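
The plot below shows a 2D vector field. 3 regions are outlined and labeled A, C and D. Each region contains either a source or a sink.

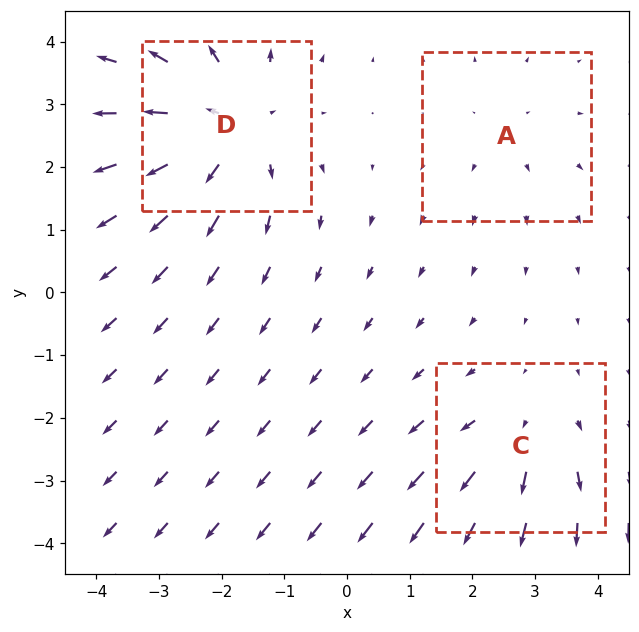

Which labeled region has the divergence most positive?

D

Divergence at each region's feature centre — A: about +2, C: about +3, D: about +4. Region D is most positive.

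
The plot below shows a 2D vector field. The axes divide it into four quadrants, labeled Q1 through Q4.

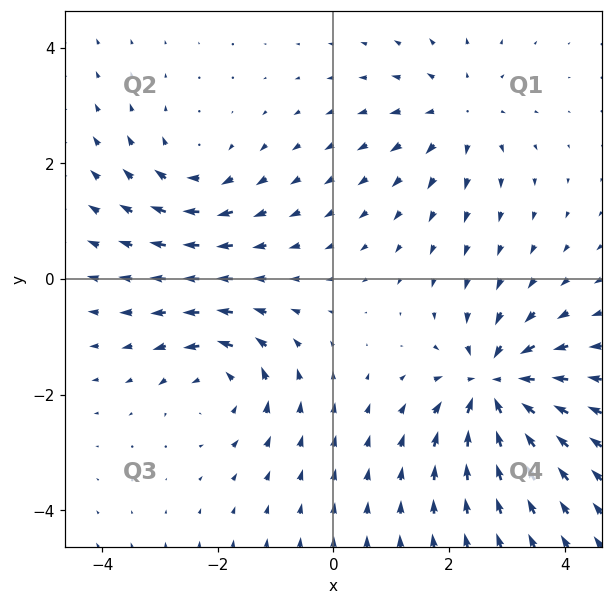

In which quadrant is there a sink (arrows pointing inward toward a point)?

Q4

The sink sits at approximately (2.8, -1.8), which lies in quadrant Q4. The divergence there is about -6, negative as expected for a sink.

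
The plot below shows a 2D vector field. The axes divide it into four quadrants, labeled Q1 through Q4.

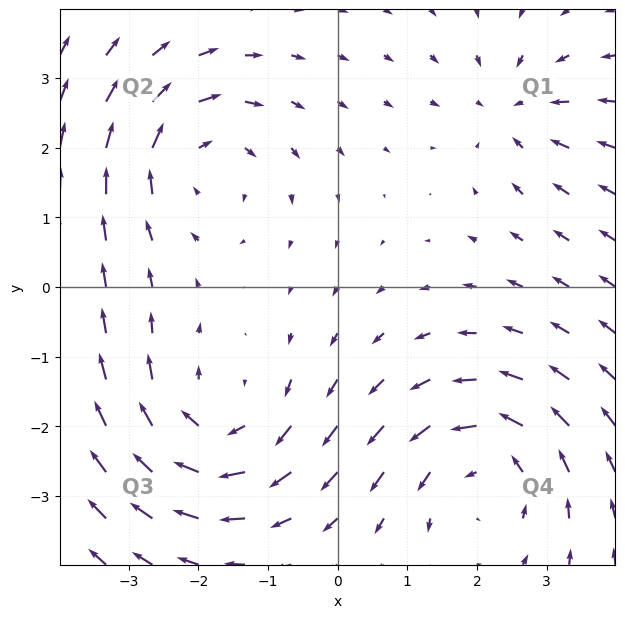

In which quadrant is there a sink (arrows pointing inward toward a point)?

The sink sits at approximately (2.5, 2.5), which lies in quadrant Q1. The divergence there is about -3, negative as expected for a sink.

Q1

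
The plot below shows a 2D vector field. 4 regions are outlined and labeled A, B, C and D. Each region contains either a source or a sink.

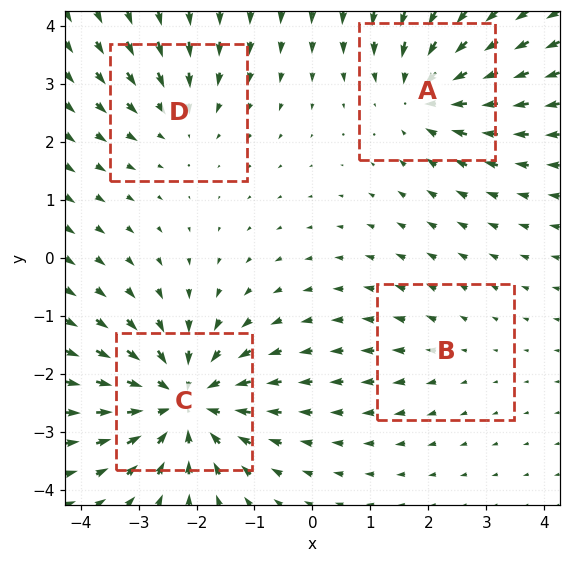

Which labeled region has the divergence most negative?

Divergence at each region's feature centre — A: about -5, B: about +2, C: about -6, D: about -3. Region C is most negative.

C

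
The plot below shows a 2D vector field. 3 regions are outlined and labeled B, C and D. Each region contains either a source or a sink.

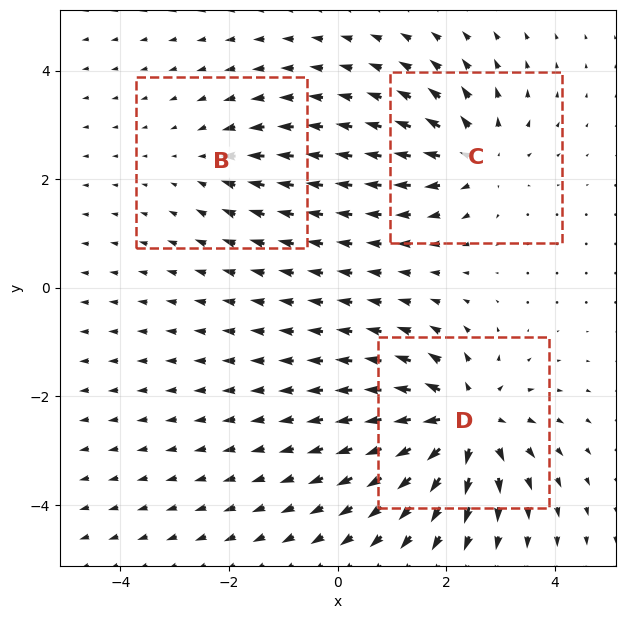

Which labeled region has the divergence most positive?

D

Divergence at each region's feature centre — B: about -2, C: about +4, D: about +6. Region D is most positive.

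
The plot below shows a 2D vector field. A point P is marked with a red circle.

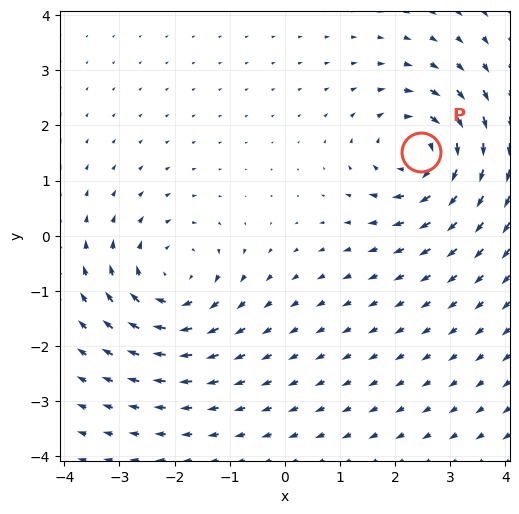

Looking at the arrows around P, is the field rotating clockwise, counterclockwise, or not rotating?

Near P at (2.5, 1.5) the arrows circulate clockwise. The curl (z-component) there is about -5; negative curl means clockwise rotation.

clockwise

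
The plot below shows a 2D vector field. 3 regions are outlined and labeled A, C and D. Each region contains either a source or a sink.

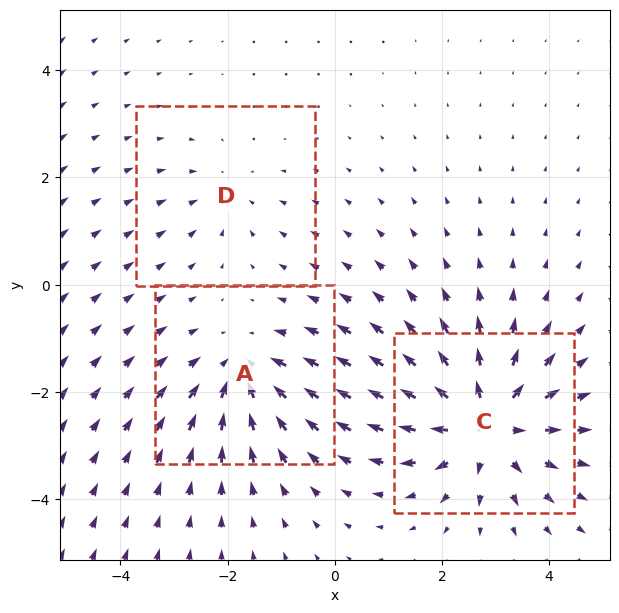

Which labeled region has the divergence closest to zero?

D

Divergence at each region's feature centre — A: about -3, C: about +5, D: about -2. Region D is closest to zero.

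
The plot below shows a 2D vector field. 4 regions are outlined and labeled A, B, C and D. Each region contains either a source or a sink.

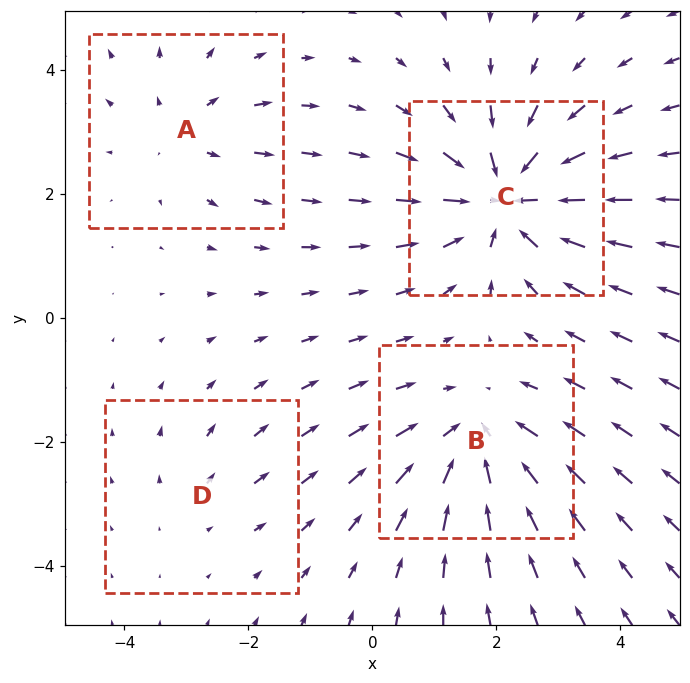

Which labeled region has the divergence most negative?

Divergence at each region's feature centre — A: about +3, B: about -5, C: about -7, D: about +2. Region C is most negative.

C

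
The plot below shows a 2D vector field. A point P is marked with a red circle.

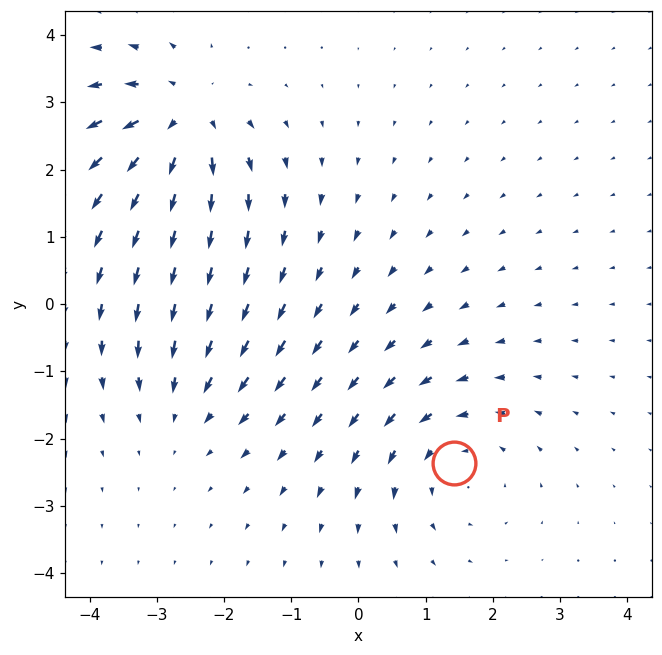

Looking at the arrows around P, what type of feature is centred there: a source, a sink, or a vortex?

At P (1.4, -2.4) the arrows circulate counterclockwise. Divergence ≈0, curl about +4 — near-zero divergence with nonzero curl is a vortex.

vortex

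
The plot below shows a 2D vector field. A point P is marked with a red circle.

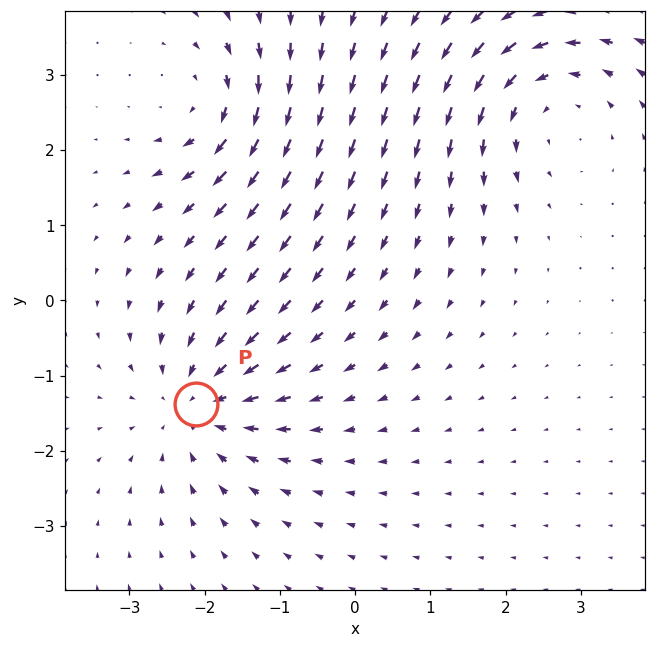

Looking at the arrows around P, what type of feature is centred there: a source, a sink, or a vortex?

At P (-2.1, -1.4) the arrows converge inward. Divergence about -4, curl ≈0 — negative divergence with near-zero curl is a sink.

sink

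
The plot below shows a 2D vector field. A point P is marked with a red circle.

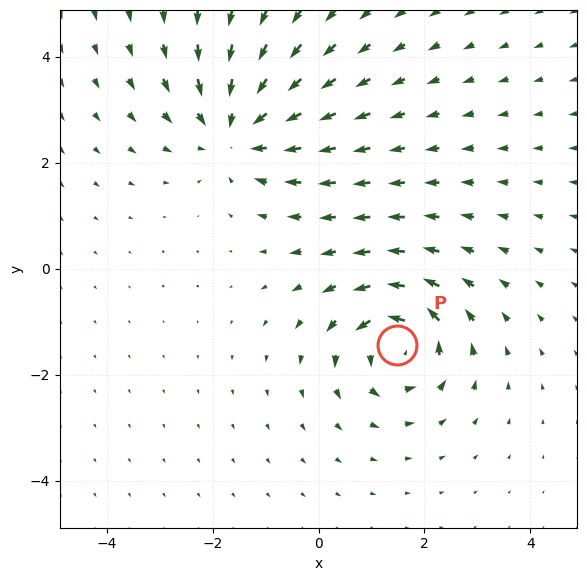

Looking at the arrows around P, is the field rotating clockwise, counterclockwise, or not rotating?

counterclockwise

Near P at (1.5, -1.4) the arrows circulate counterclockwise. The curl (z-component) there is about +5; positive curl means counterclockwise rotation.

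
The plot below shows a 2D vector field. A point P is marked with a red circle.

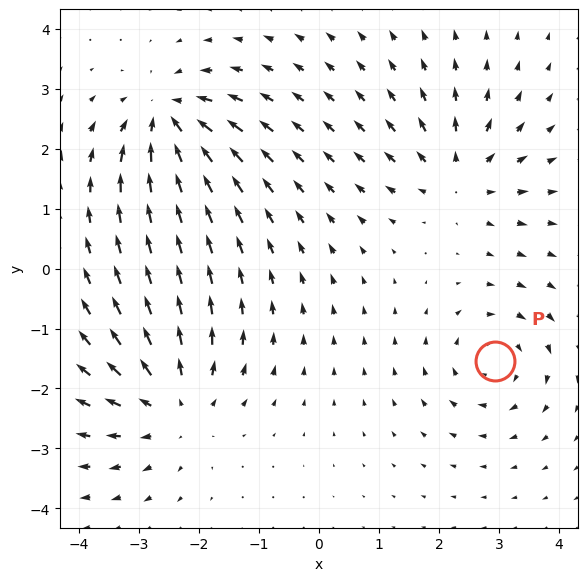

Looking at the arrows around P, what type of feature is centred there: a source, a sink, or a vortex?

At P (2.9, -1.5) the arrows circulate clockwise. Divergence ≈0, curl about -4 — near-zero divergence with nonzero curl is a vortex.

vortex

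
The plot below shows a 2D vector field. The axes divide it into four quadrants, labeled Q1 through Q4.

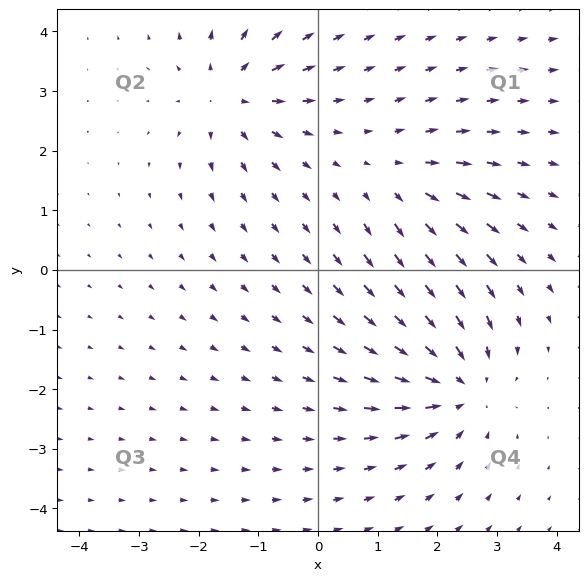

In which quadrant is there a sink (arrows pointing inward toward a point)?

Q4

The sink sits at approximately (2.4, -1.9), which lies in quadrant Q4. The divergence there is about -5, negative as expected for a sink.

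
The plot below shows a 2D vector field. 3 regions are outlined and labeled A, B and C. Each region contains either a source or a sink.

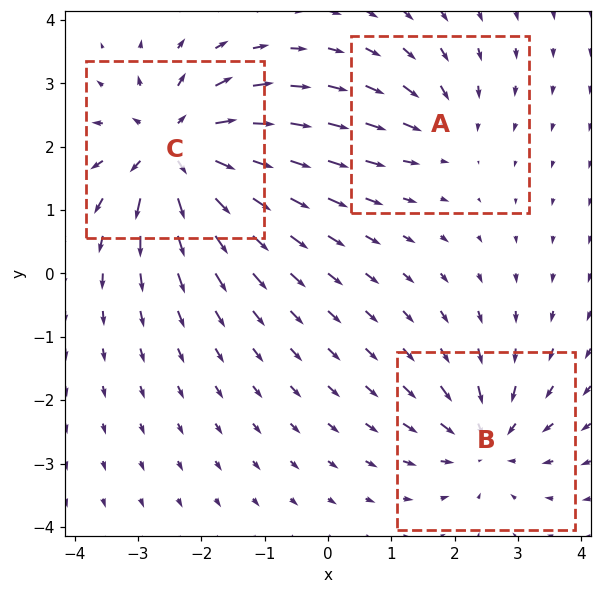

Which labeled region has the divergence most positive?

C

Divergence at each region's feature centre — A: about -2, B: about -4, C: about +6. Region C is most positive.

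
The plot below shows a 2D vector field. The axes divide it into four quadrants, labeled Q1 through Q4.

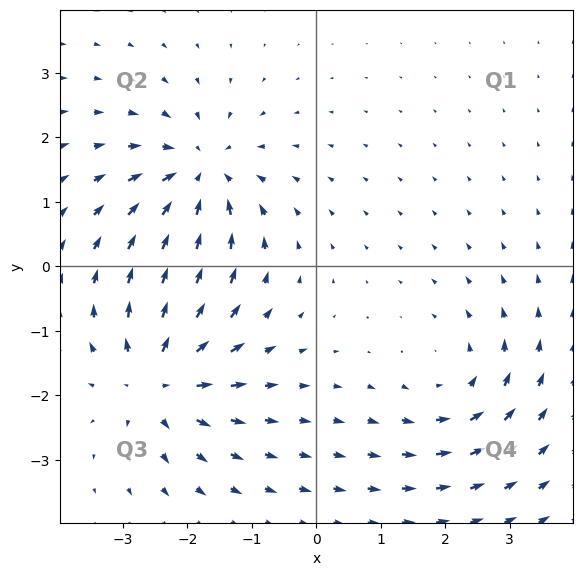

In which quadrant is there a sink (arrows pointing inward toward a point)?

The sink sits at approximately (-1.8, 1.4), which lies in quadrant Q2. The divergence there is about -6, negative as expected for a sink.

Q2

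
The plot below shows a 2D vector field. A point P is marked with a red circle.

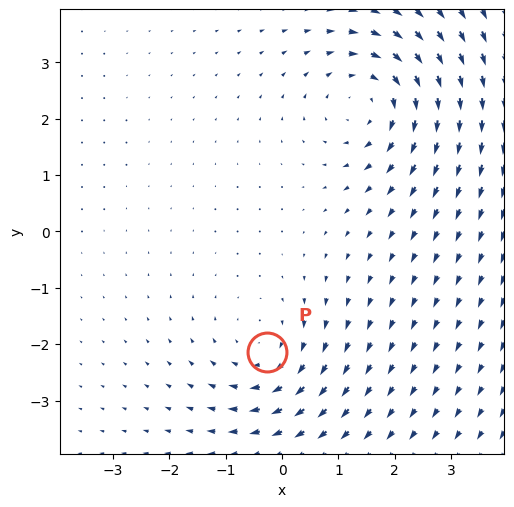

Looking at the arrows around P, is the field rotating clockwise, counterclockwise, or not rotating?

clockwise

Near P at (-0.3, -2.1) the arrows circulate clockwise. The curl (z-component) there is about -3; negative curl means clockwise rotation.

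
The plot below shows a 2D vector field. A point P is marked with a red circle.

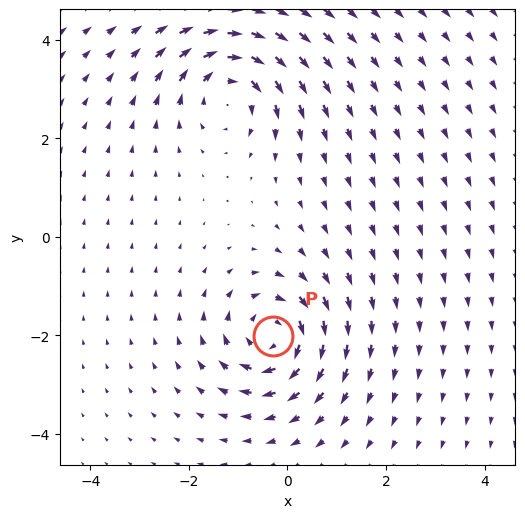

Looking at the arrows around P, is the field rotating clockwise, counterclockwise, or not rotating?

Near P at (-0.3, -2.0) the arrows circulate clockwise. The curl (z-component) there is about -4; negative curl means clockwise rotation.

clockwise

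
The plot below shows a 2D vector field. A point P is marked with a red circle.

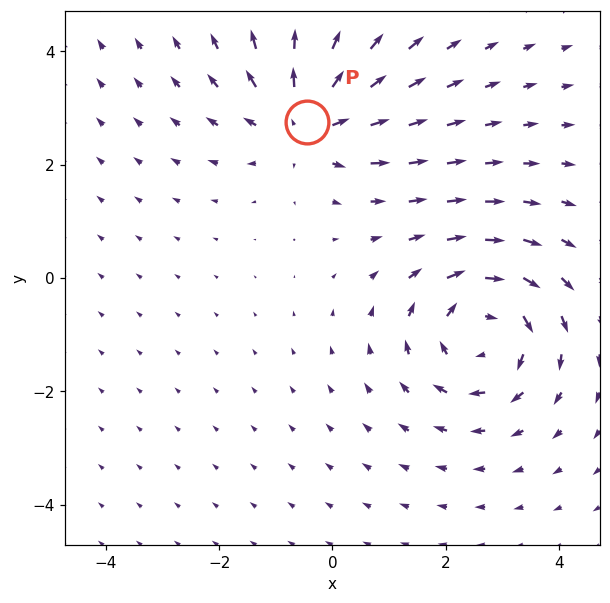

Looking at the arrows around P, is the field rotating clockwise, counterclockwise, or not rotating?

Near P at (-0.5, 2.8) the arrows show no circulation. The curl there is ≈0.

not rotating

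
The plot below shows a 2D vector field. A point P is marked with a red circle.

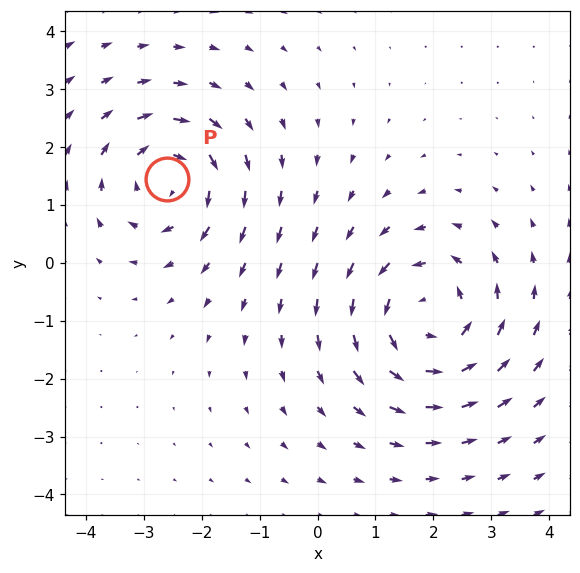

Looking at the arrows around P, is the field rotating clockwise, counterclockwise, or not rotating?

clockwise

Near P at (-2.6, 1.4) the arrows circulate clockwise. The curl (z-component) there is about -3; negative curl means clockwise rotation.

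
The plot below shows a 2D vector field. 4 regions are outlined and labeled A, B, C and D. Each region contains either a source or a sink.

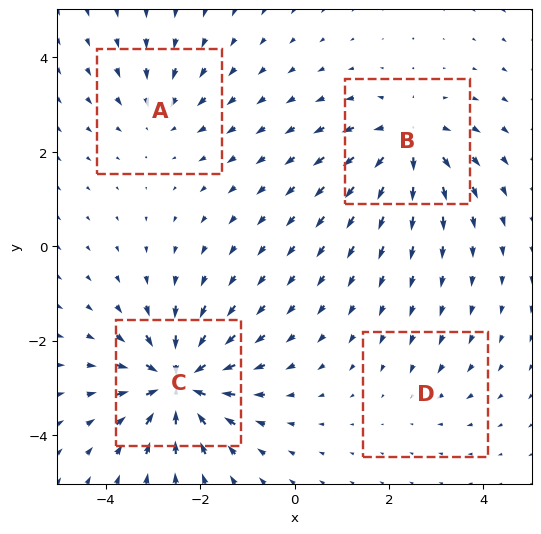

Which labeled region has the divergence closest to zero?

D

Divergence at each region's feature centre — A: about -4, B: about +6, C: about -8, D: about -2. Region D is closest to zero.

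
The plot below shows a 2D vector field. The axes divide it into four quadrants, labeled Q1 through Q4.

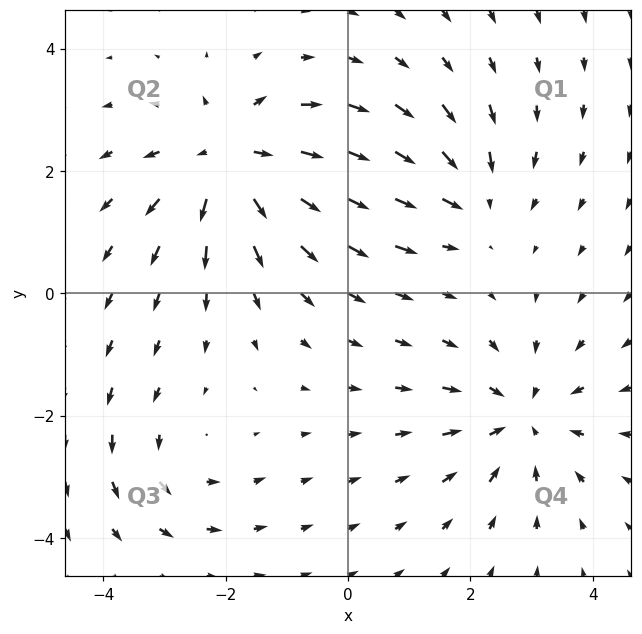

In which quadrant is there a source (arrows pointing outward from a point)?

The source sits at approximately (-1.9, 2.2), which lies in quadrant Q2. The divergence there is about +5, positive as expected for a source.

Q2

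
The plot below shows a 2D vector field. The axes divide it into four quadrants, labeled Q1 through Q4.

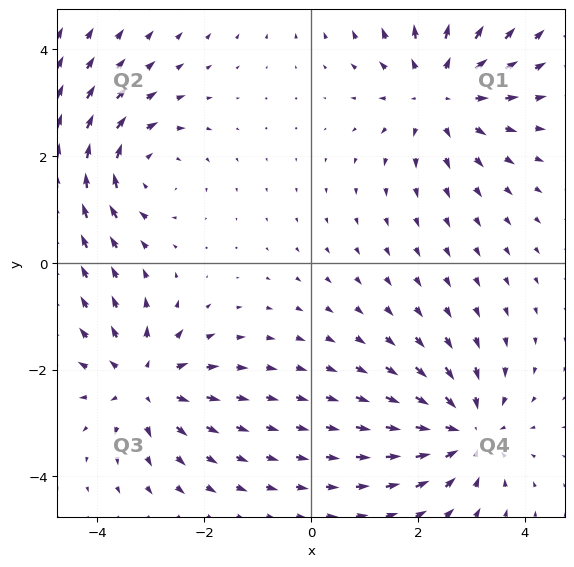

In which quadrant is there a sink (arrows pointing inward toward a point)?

Q4

The sink sits at approximately (2.9, -3.2), which lies in quadrant Q4. The divergence there is about -4, negative as expected for a sink.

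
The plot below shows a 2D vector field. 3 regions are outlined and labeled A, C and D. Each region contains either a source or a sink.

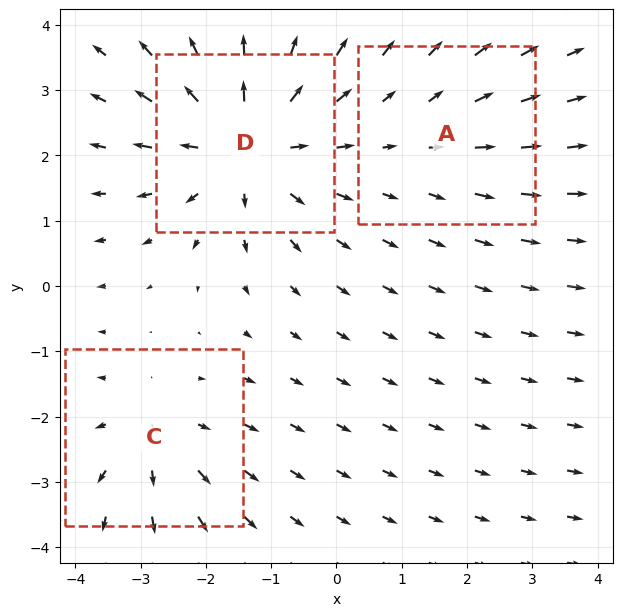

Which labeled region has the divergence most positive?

Divergence at each region's feature centre — A: about +2, C: about +3, D: about +5. Region D is most positive.

D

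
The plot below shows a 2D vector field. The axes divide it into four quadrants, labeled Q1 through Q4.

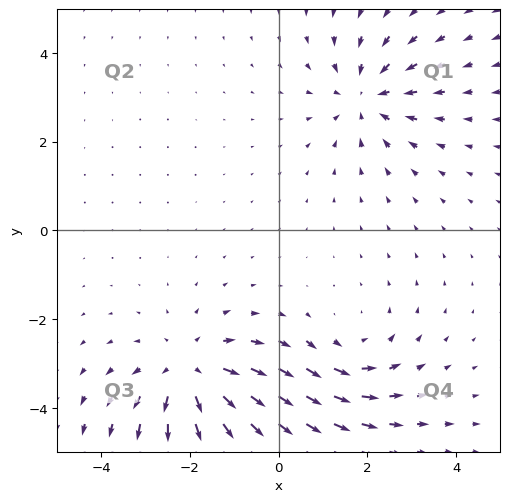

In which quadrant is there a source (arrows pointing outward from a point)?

Q3

The source sits at approximately (-1.9, -3.3), which lies in quadrant Q3. The divergence there is about +4, positive as expected for a source.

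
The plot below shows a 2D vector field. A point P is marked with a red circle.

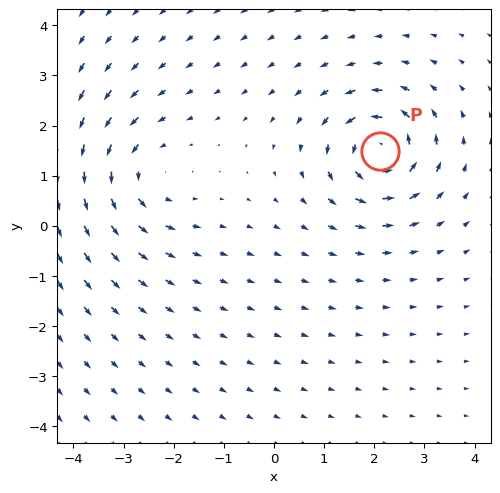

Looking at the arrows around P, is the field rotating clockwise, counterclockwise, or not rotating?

Near P at (2.1, 1.5) the arrows circulate counterclockwise. The curl (z-component) there is about +6; positive curl means counterclockwise rotation.

counterclockwise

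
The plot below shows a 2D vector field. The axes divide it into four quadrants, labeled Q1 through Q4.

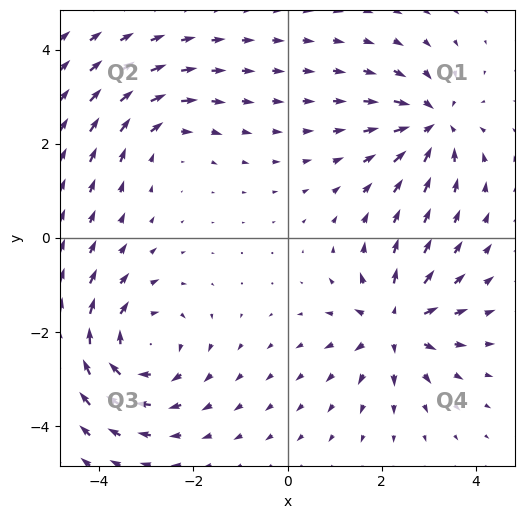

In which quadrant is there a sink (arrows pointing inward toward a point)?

The sink sits at approximately (3.1, 2.4), which lies in quadrant Q1. The divergence there is about -5, negative as expected for a sink.

Q1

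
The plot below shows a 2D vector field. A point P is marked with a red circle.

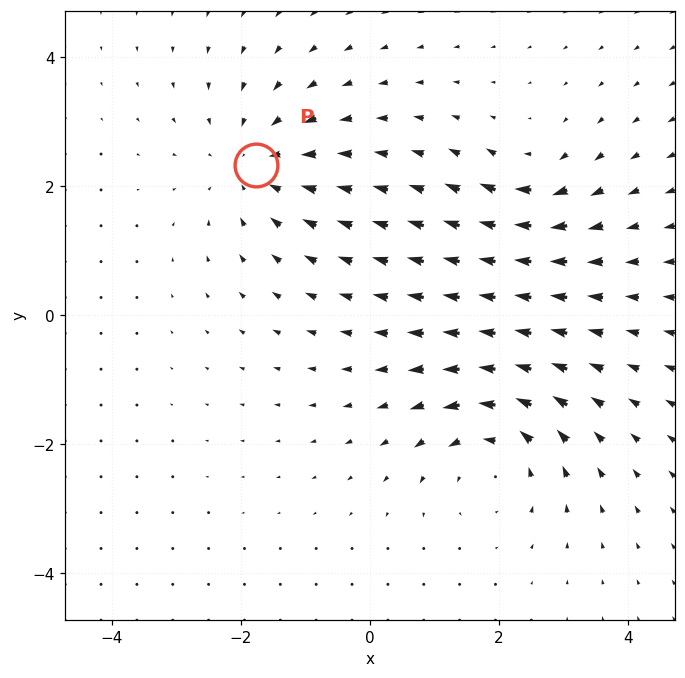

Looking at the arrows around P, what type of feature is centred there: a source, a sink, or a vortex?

sink

At P (-1.8, 2.3) the arrows converge inward. Divergence about -4, curl ≈0 — negative divergence with near-zero curl is a sink.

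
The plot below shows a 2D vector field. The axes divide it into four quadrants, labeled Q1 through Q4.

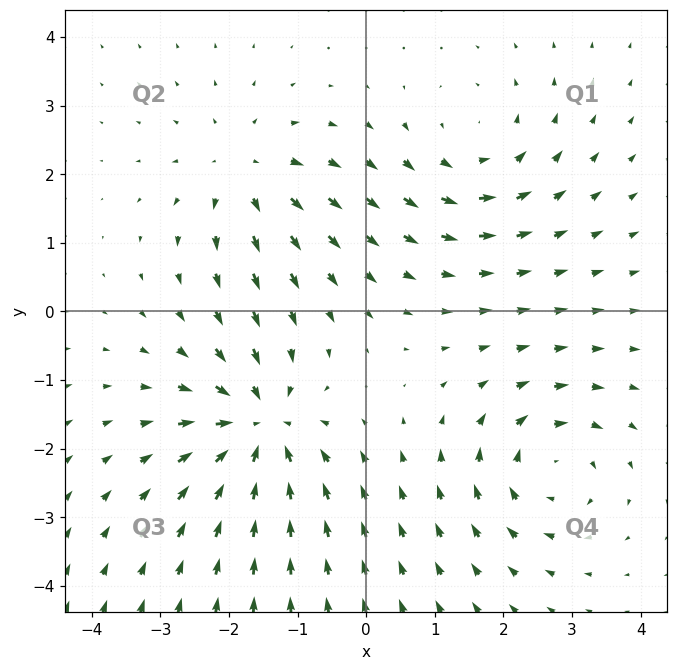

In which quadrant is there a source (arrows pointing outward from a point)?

The source sits at approximately (-1.8, 2.0), which lies in quadrant Q2. The divergence there is about +4, positive as expected for a source.

Q2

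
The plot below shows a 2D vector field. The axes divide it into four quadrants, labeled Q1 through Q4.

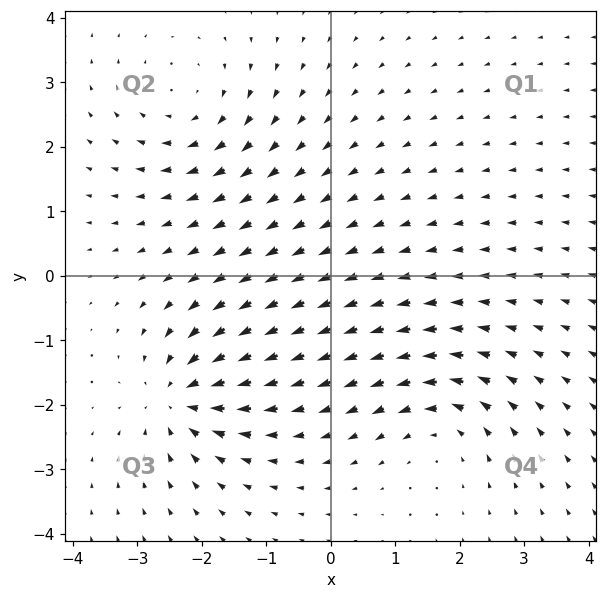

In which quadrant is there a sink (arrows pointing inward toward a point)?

Q3

The sink sits at approximately (-2.3, -1.9), which lies in quadrant Q3. The divergence there is about -5, negative as expected for a sink.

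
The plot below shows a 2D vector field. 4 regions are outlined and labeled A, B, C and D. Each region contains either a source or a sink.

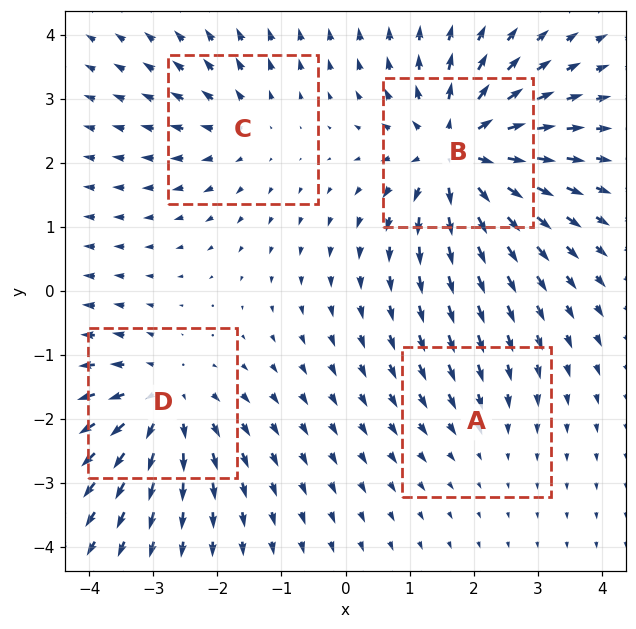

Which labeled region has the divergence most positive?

B

Divergence at each region's feature centre — A: about -2, B: about +7, C: about +3, D: about +5. Region B is most positive.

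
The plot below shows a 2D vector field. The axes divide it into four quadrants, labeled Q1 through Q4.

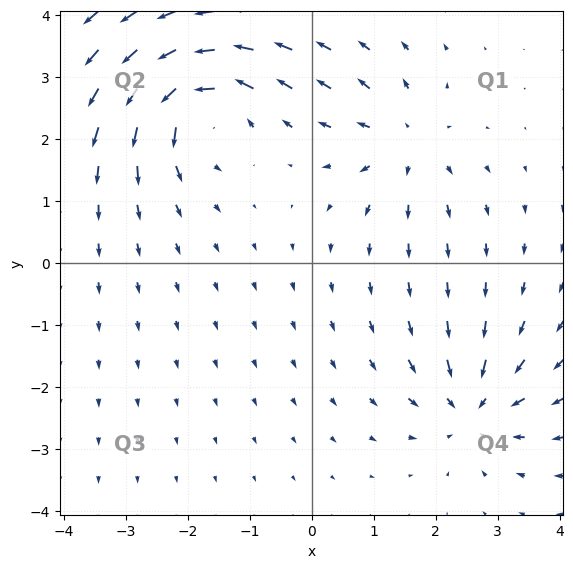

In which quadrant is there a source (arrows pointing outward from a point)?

The source sits at approximately (1.5, 1.9), which lies in quadrant Q1. The divergence there is about +4, positive as expected for a source.

Q1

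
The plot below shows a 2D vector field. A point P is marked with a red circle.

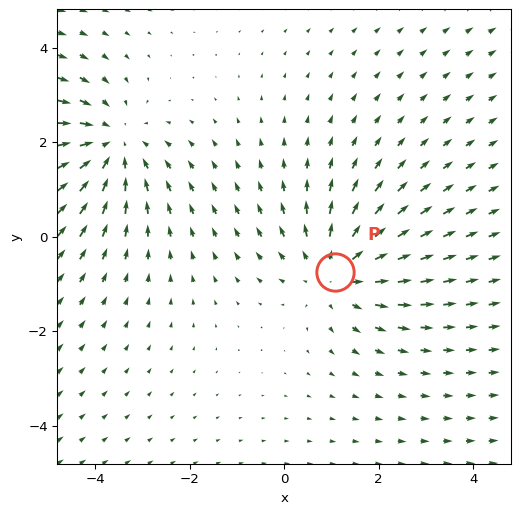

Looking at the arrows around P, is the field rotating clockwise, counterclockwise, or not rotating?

Near P at (1.1, -0.7) the arrows show no circulation. The curl there is ≈0.

not rotating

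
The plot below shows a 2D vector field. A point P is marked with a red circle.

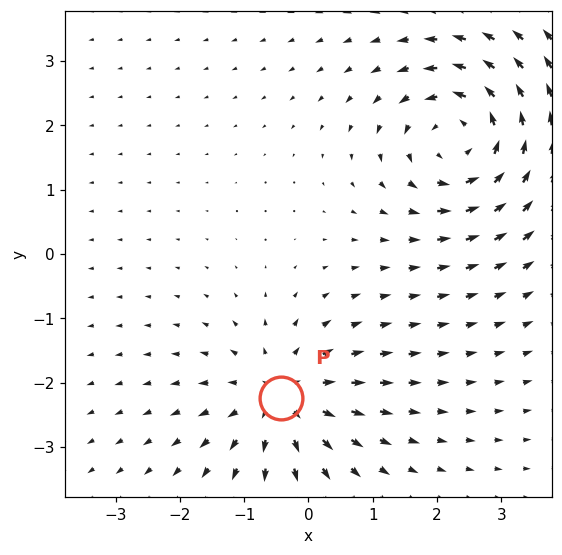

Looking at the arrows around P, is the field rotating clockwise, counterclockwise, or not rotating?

Near P at (-0.4, -2.2) the arrows show no circulation. The curl there is ≈0.

not rotating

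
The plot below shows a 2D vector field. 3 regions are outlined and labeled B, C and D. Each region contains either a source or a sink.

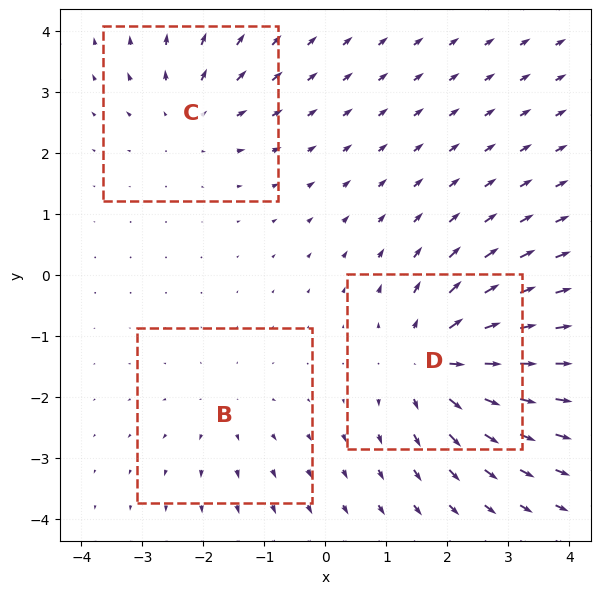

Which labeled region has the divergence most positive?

Divergence at each region's feature centre — B: about +2, C: about +3, D: about +5. Region D is most positive.

D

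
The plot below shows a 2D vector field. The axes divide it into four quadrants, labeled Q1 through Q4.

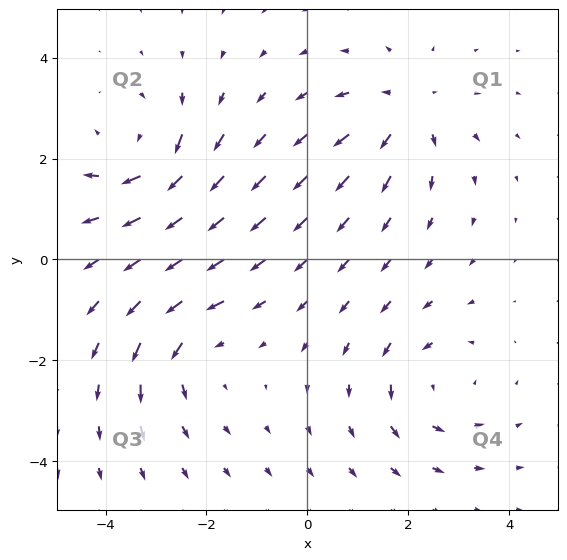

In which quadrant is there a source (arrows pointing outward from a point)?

The source sits at approximately (2.0, 3.0), which lies in quadrant Q1. The divergence there is about +3, positive as expected for a source.

Q1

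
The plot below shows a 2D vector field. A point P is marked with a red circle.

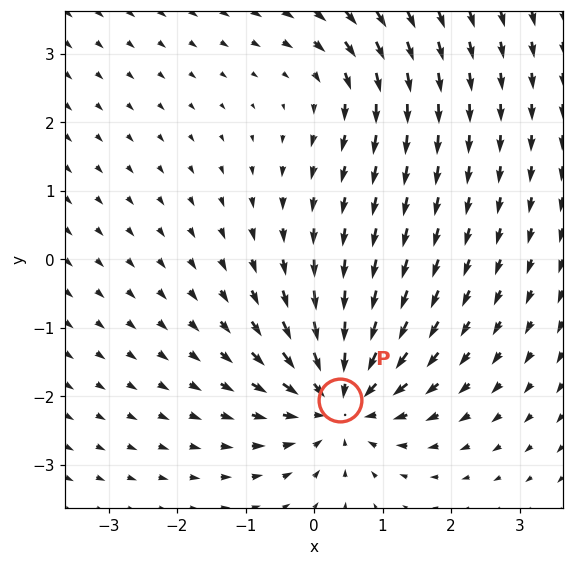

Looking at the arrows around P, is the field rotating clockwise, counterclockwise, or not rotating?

not rotating

Near P at (0.4, -2.1) the arrows show no circulation. The curl there is ≈0.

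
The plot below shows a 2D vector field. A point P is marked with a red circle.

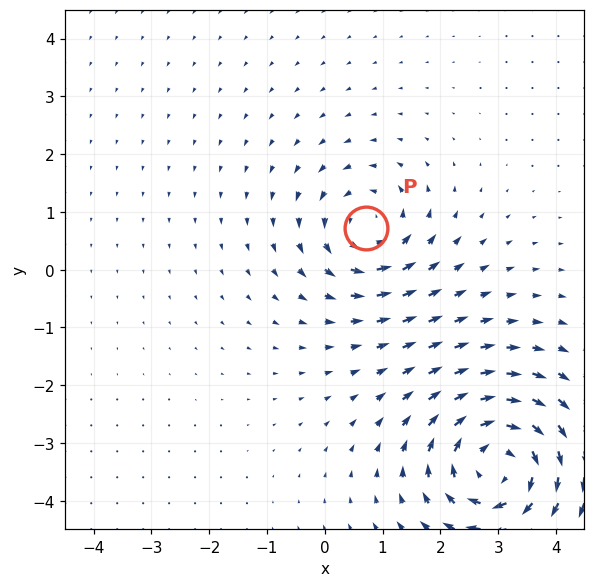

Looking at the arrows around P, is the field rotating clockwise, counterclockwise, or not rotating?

Near P at (0.7, 0.7) the arrows circulate counterclockwise. The curl (z-component) there is about +3; positive curl means counterclockwise rotation.

counterclockwise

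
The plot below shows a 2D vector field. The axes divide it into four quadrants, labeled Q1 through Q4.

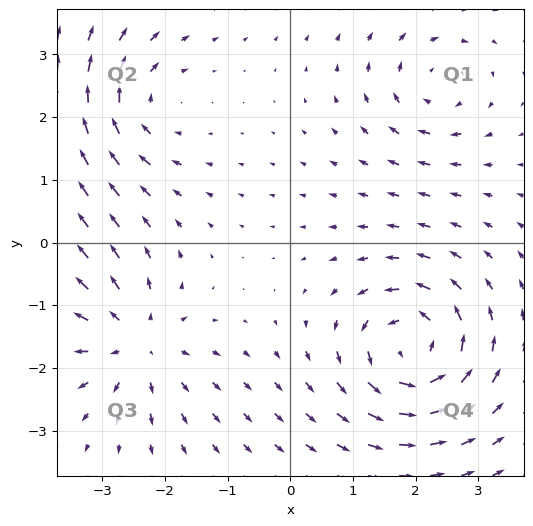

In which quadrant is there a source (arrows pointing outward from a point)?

Q3

The source sits at approximately (-2.5, -1.6), which lies in quadrant Q3. The divergence there is about +4, positive as expected for a source.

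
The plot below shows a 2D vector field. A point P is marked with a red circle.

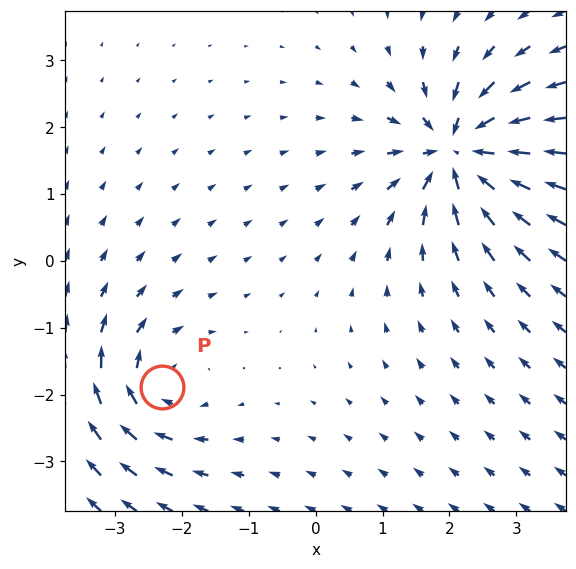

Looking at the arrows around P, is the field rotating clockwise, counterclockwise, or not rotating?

clockwise

Near P at (-2.3, -1.9) the arrows circulate clockwise. The curl (z-component) there is about -4; negative curl means clockwise rotation.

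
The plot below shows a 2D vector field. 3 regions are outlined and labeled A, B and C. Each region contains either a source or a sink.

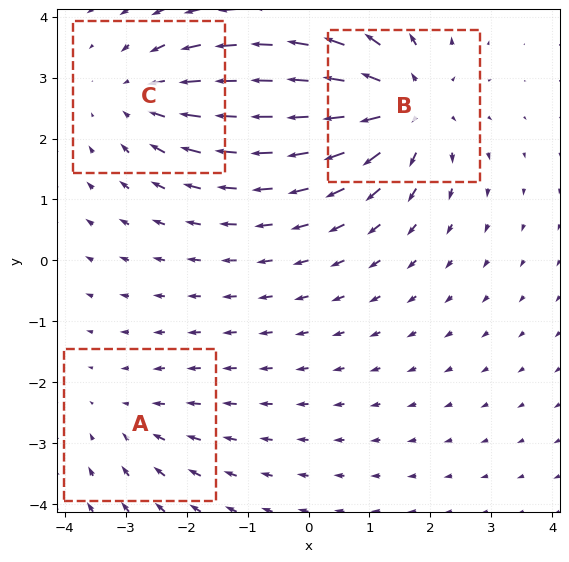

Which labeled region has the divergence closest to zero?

Divergence at each region's feature centre — A: about -2, B: about +5, C: about -3. Region A is closest to zero.

A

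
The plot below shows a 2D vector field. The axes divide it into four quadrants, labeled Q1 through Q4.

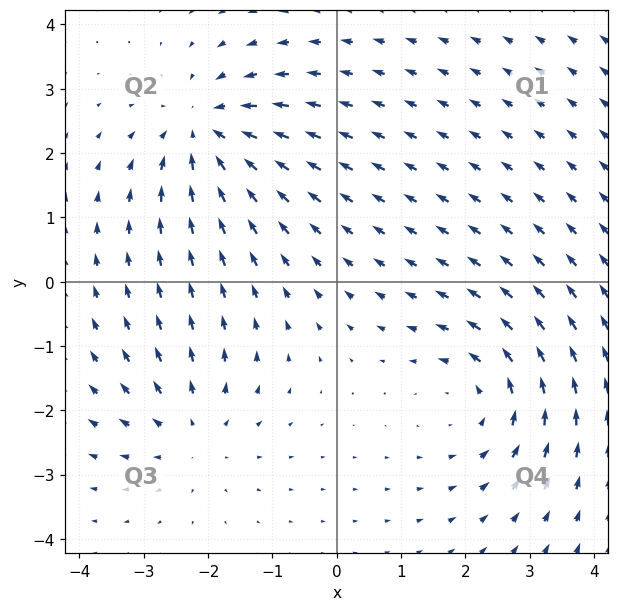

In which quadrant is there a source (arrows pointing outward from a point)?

The source sits at approximately (-2.2, -2.3), which lies in quadrant Q3. The divergence there is about +3, positive as expected for a source.

Q3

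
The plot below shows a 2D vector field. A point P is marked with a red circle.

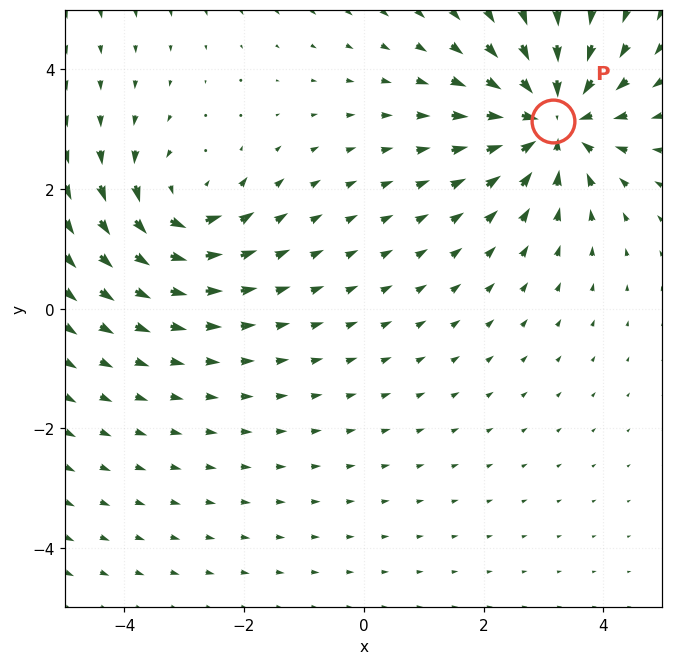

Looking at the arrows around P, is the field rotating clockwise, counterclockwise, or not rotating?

not rotating

Near P at (3.2, 3.1) the arrows show no circulation. The curl there is ≈0.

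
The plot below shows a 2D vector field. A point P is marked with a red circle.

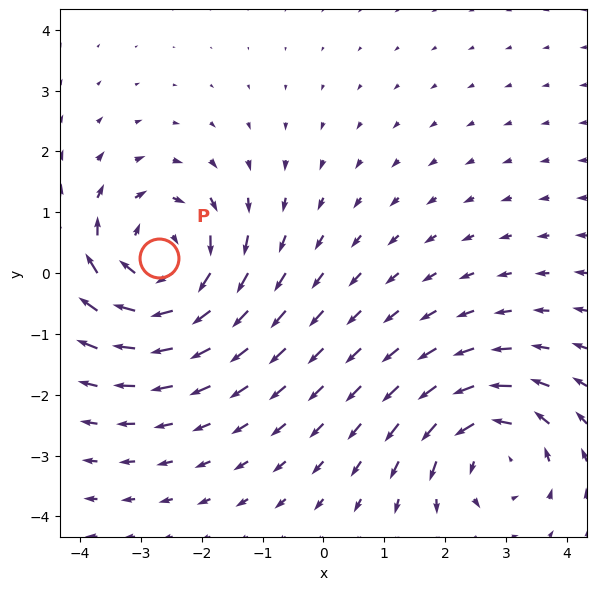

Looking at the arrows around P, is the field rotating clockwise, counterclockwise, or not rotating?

clockwise

Near P at (-2.7, 0.2) the arrows circulate clockwise. The curl (z-component) there is about -5; negative curl means clockwise rotation.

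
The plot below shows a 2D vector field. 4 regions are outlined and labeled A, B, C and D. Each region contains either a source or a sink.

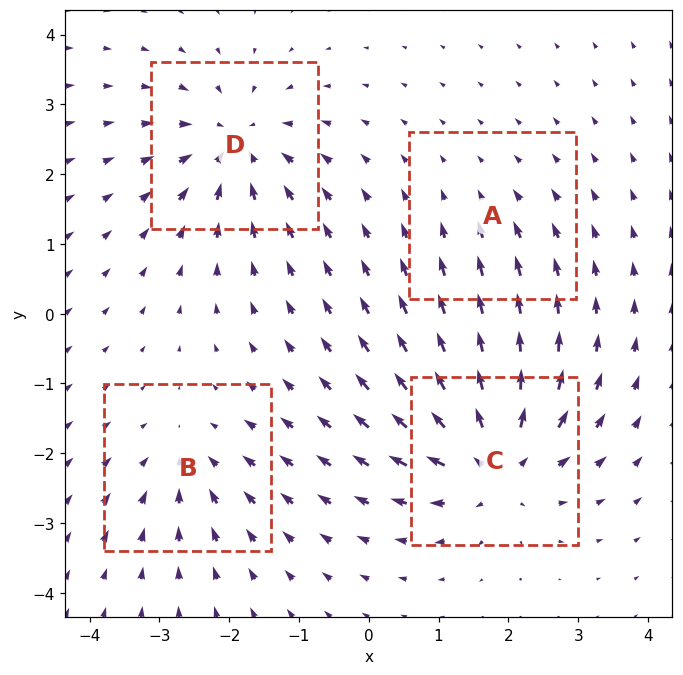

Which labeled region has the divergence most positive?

Divergence at each region's feature centre — A: about -2, B: about -4, C: about +7, D: about -6. Region C is most positive.

C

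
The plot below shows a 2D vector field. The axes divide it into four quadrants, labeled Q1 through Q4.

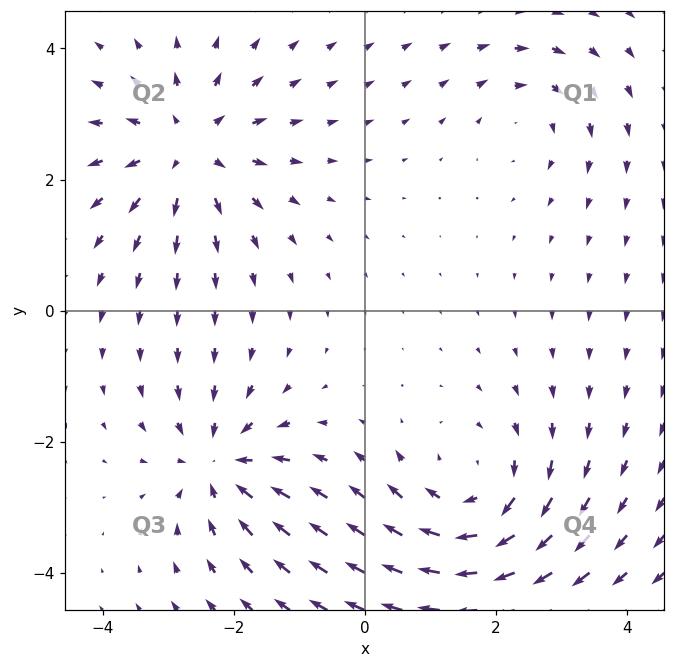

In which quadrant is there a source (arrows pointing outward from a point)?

Q2

The source sits at approximately (-2.7, 2.5), which lies in quadrant Q2. The divergence there is about +4, positive as expected for a source.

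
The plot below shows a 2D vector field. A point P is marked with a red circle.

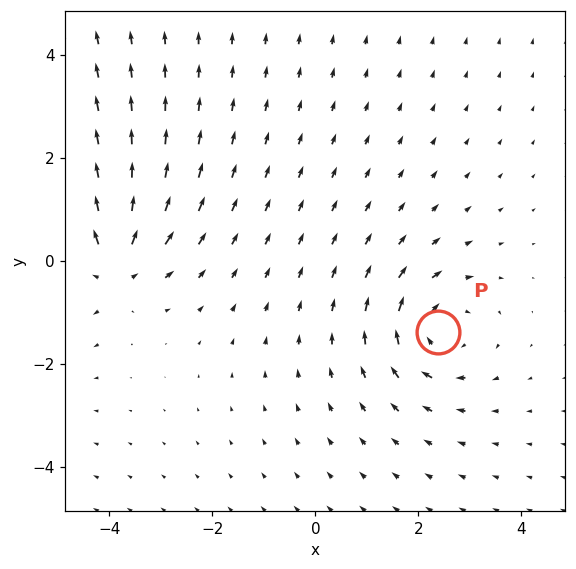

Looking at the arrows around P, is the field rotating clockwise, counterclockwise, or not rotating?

clockwise

Near P at (2.4, -1.4) the arrows circulate clockwise. The curl (z-component) there is about -3; negative curl means clockwise rotation.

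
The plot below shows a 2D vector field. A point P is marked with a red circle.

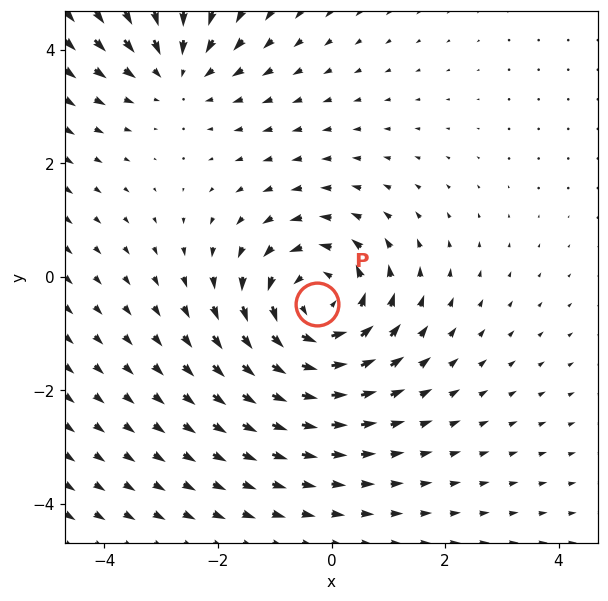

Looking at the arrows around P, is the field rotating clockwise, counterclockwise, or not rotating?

counterclockwise

Near P at (-0.3, -0.5) the arrows circulate counterclockwise. The curl (z-component) there is about +5; positive curl means counterclockwise rotation.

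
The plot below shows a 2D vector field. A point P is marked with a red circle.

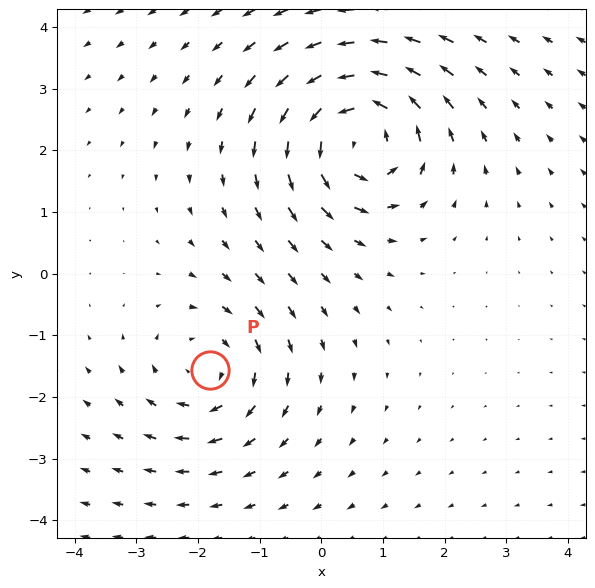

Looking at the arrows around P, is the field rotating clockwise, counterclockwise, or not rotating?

clockwise

Near P at (-1.8, -1.6) the arrows circulate clockwise. The curl (z-component) there is about -3; negative curl means clockwise rotation.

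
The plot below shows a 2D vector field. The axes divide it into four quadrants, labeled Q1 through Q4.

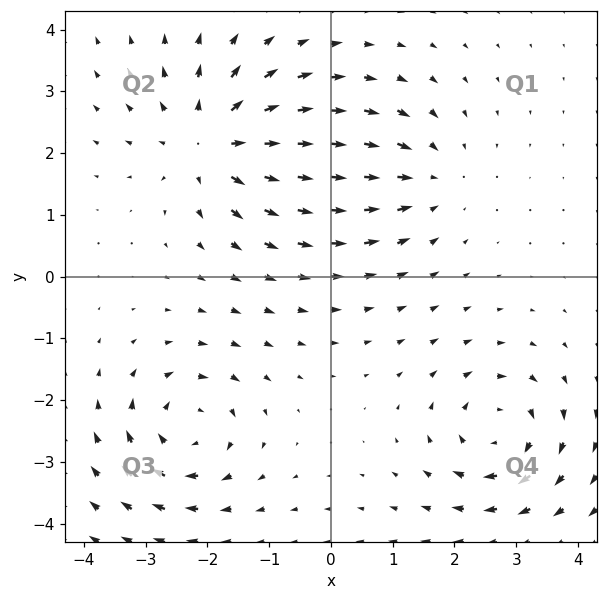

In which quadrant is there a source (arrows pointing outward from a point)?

The source sits at approximately (-1.9, 2.2), which lies in quadrant Q2. The divergence there is about +4, positive as expected for a source.

Q2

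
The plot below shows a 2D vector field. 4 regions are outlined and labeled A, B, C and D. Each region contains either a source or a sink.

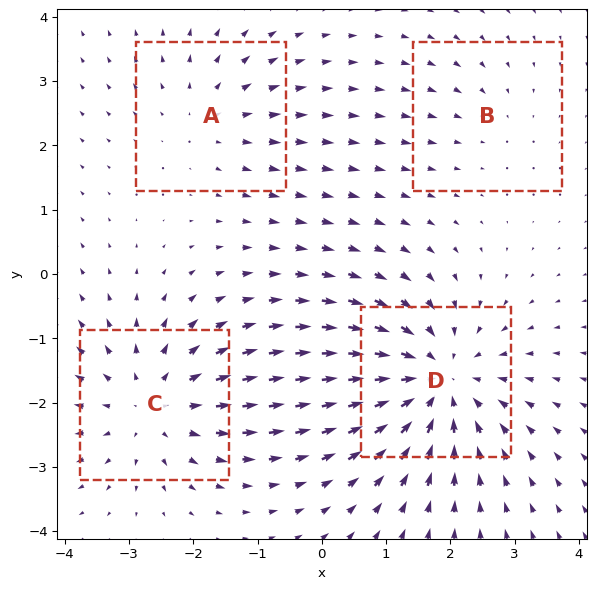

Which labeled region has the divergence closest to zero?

B

Divergence at each region's feature centre — A: about +3, B: about -2, C: about +5, D: about -6. Region B is closest to zero.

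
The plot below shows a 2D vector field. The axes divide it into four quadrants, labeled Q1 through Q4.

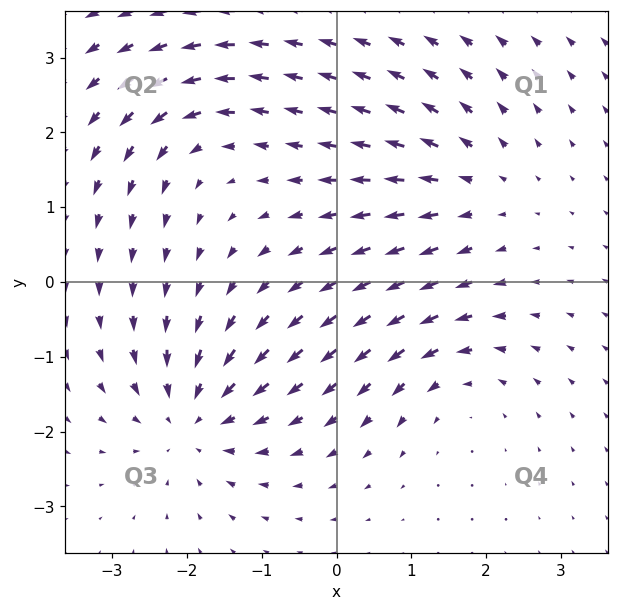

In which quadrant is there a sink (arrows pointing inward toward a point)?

The sink sits at approximately (-1.9, -1.8), which lies in quadrant Q3. The divergence there is about -5, negative as expected for a sink.

Q3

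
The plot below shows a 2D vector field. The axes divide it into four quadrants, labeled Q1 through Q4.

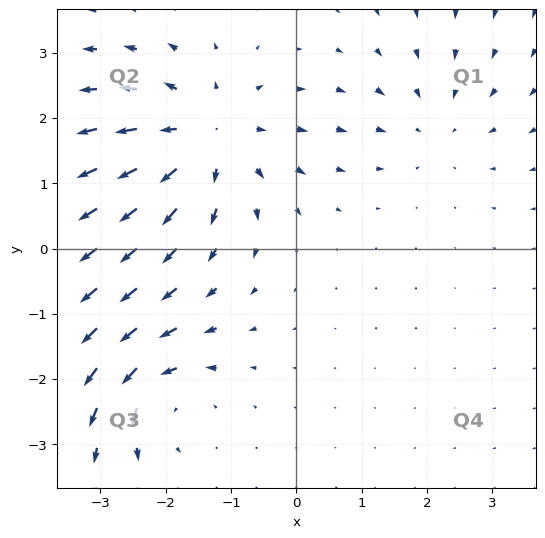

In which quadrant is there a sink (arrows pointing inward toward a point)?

The sink sits at approximately (2.1, 1.9), which lies in quadrant Q1. The divergence there is about -2, negative as expected for a sink.

Q1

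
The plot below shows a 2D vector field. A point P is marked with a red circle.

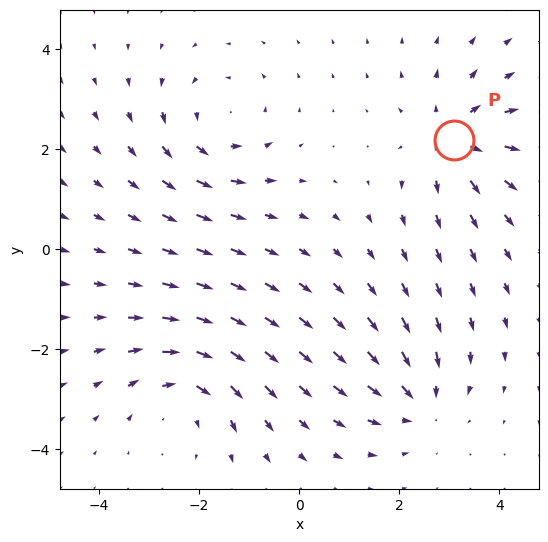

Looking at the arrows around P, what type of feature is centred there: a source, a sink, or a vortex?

At P (3.1, 2.2) the arrows spread outward. Divergence about +5, curl ≈0 — positive divergence with near-zero curl is a source.

source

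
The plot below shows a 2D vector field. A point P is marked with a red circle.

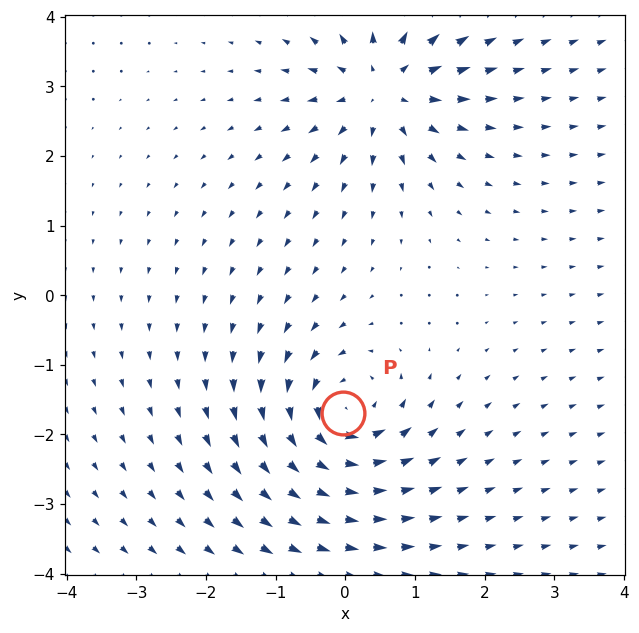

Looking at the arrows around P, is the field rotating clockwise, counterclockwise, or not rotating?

Near P at (-0.0, -1.7) the arrows circulate counterclockwise. The curl (z-component) there is about +7; positive curl means counterclockwise rotation.

counterclockwise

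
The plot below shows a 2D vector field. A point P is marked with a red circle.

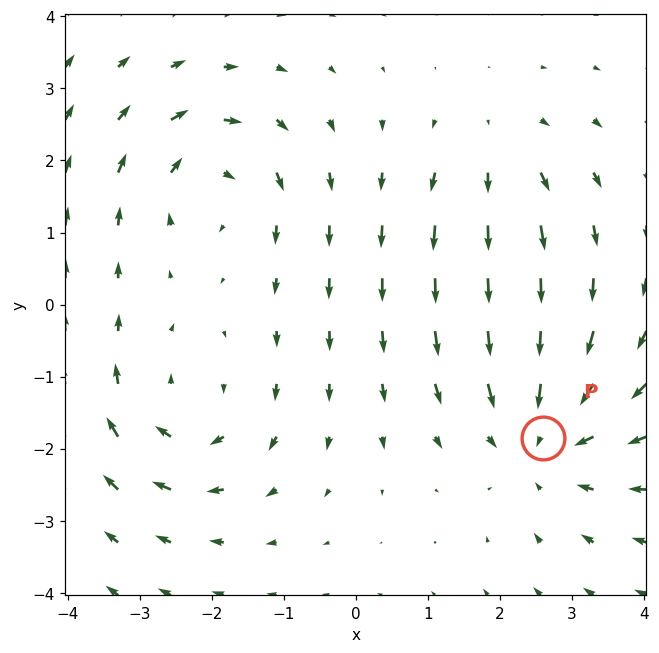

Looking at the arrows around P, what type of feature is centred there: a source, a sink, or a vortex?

sink

At P (2.6, -1.9) the arrows converge inward. Divergence about -4, curl ≈0 — negative divergence with near-zero curl is a sink.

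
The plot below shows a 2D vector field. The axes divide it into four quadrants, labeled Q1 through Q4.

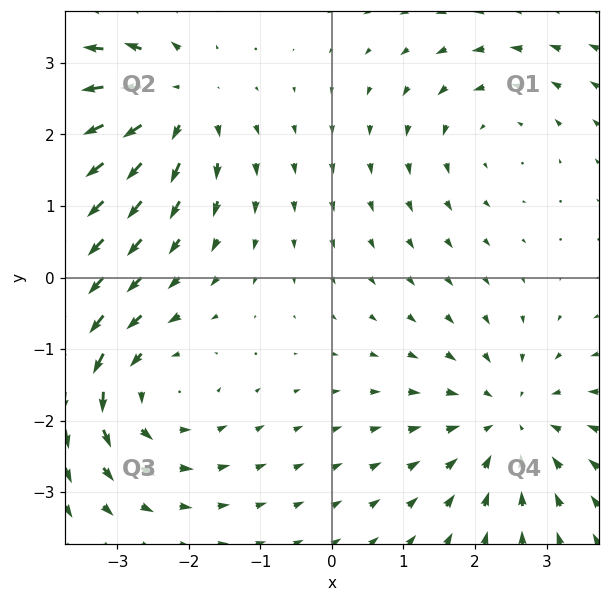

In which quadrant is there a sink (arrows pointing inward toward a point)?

Q4

The sink sits at approximately (2.5, -2.0), which lies in quadrant Q4. The divergence there is about -4, negative as expected for a sink.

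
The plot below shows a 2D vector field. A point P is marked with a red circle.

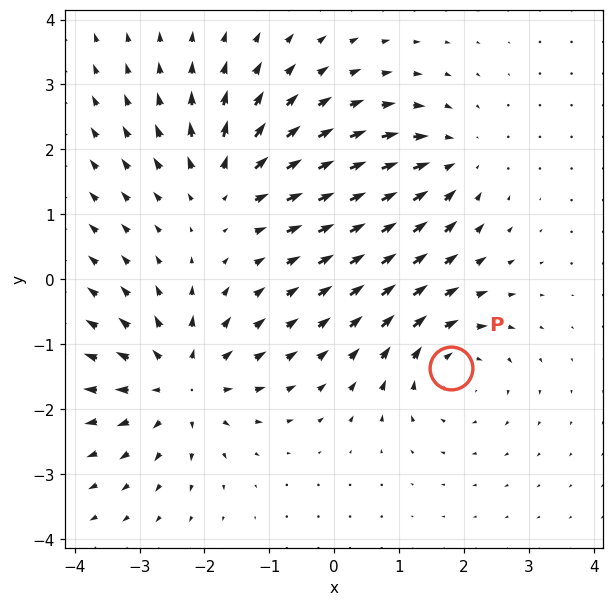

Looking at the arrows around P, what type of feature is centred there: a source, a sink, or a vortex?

vortex

At P (1.8, -1.4) the arrows circulate clockwise. Divergence ≈0, curl about -5 — near-zero divergence with nonzero curl is a vortex.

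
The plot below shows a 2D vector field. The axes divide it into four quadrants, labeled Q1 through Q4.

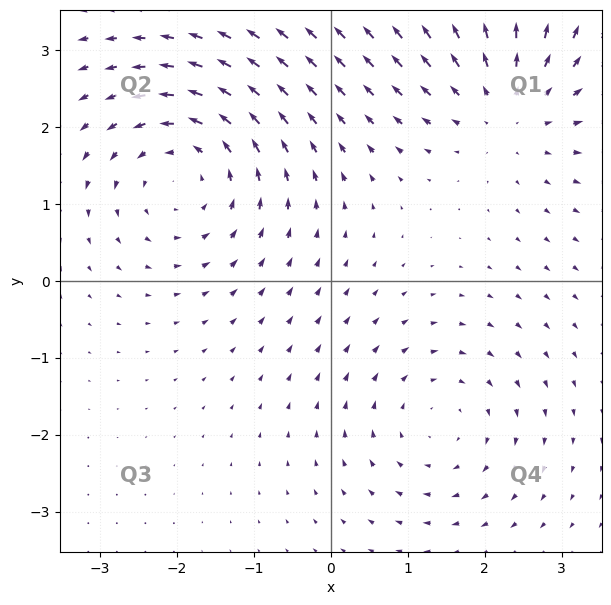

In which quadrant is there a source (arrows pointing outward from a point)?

The source sits at approximately (2.3, 2.3), which lies in quadrant Q1. The divergence there is about +4, positive as expected for a source.

Q1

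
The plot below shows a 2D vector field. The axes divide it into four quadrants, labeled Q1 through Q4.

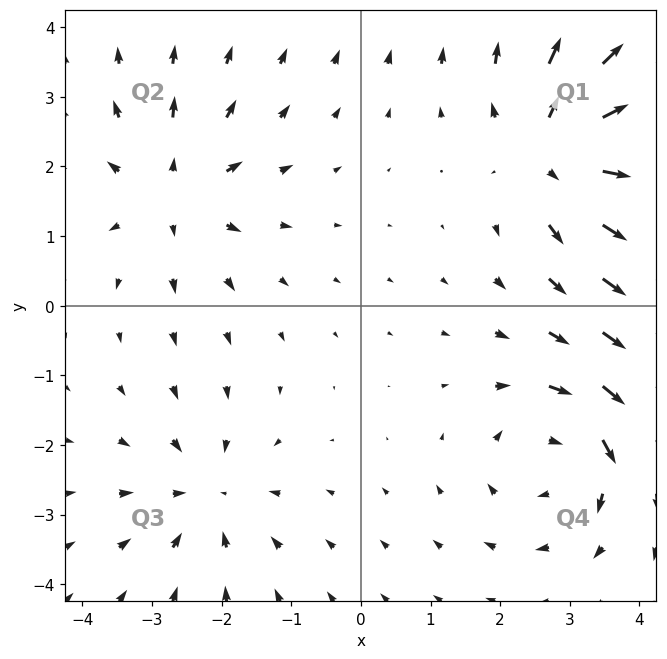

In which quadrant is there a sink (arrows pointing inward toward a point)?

The sink sits at approximately (-2.2, -2.7), which lies in quadrant Q3. The divergence there is about -3, negative as expected for a sink.

Q3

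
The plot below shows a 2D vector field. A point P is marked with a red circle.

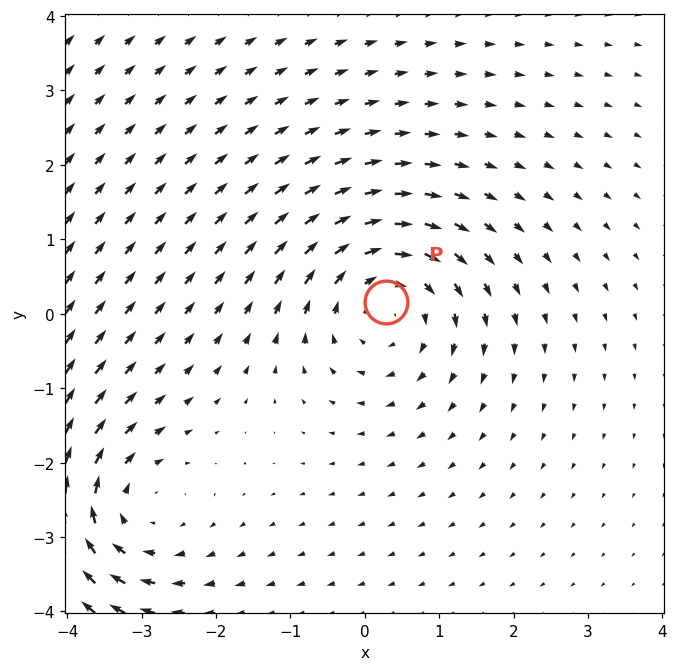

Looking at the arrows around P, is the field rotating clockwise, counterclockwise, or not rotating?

clockwise

Near P at (0.3, 0.2) the arrows circulate clockwise. The curl (z-component) there is about -4; negative curl means clockwise rotation.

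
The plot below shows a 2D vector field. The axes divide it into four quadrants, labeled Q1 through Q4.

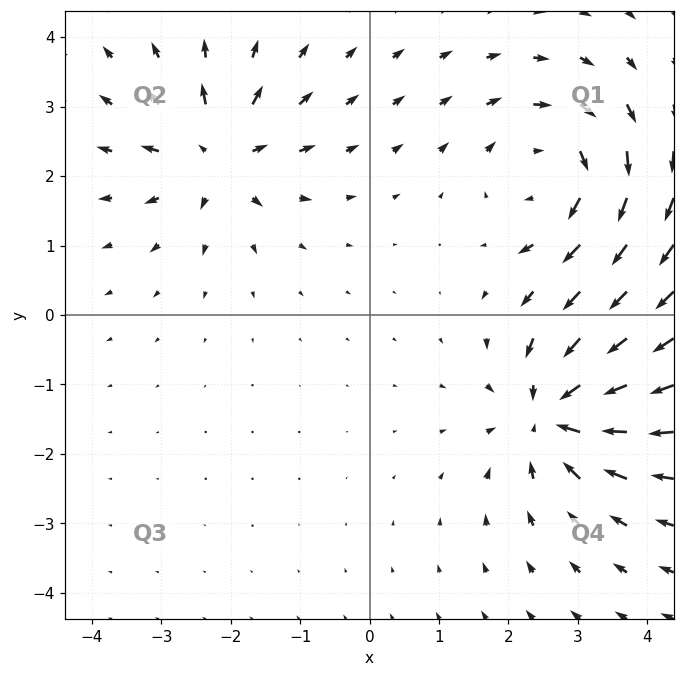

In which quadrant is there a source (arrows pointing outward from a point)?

Q2

The source sits at approximately (-2.2, 2.3), which lies in quadrant Q2. The divergence there is about +5, positive as expected for a source.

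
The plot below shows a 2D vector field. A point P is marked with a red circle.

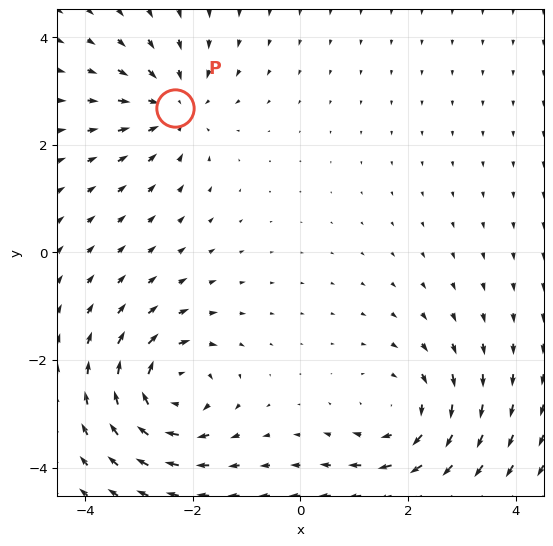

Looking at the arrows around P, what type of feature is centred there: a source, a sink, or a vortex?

sink

At P (-2.3, 2.7) the arrows converge inward. Divergence about -4, curl ≈0 — negative divergence with near-zero curl is a sink.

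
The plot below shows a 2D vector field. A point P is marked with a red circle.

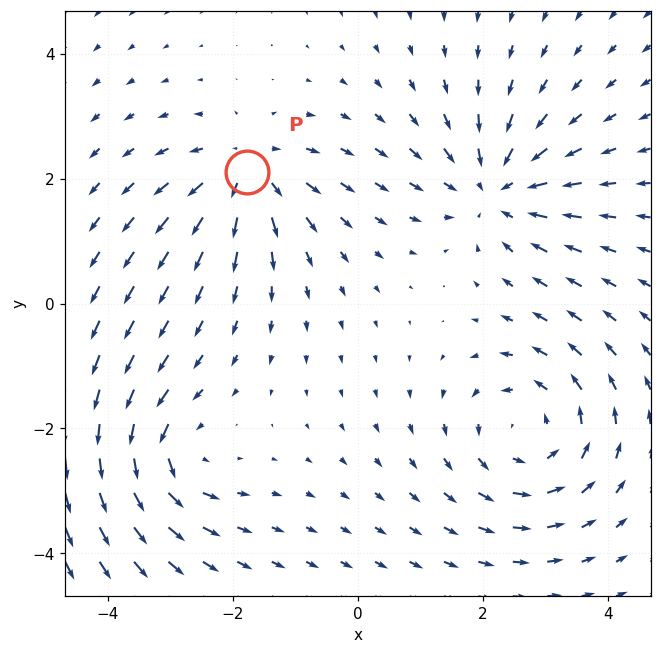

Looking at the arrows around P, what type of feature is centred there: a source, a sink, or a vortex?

source

At P (-1.8, 2.1) the arrows spread outward. Divergence about +4, curl ≈0 — positive divergence with near-zero curl is a source.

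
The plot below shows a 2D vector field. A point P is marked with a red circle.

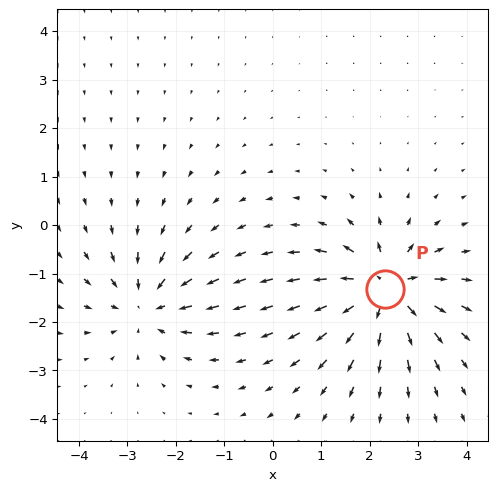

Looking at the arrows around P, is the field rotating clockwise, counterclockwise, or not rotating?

not rotating

Near P at (2.3, -1.3) the arrows show no circulation. The curl there is ≈0.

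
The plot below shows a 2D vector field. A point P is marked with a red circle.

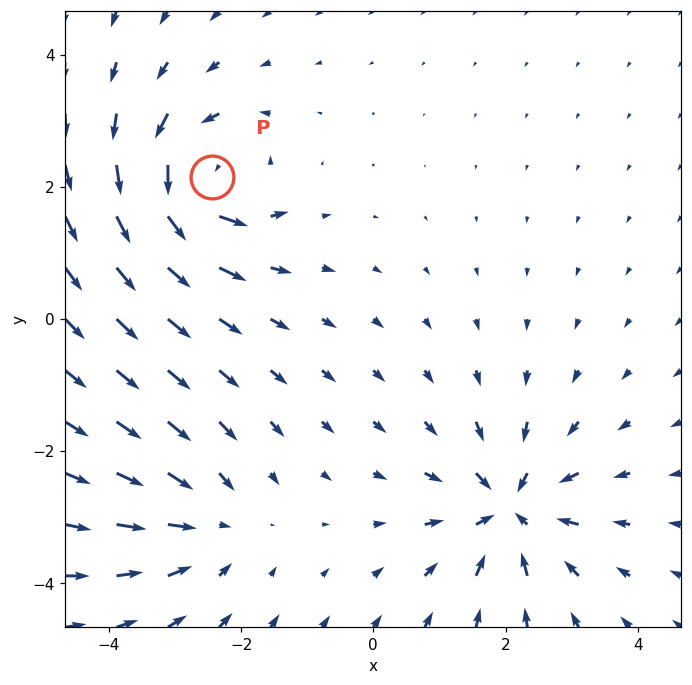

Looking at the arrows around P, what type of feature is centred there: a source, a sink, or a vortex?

vortex

At P (-2.4, 2.2) the arrows circulate counterclockwise. Divergence ≈0, curl about +7 — near-zero divergence with nonzero curl is a vortex.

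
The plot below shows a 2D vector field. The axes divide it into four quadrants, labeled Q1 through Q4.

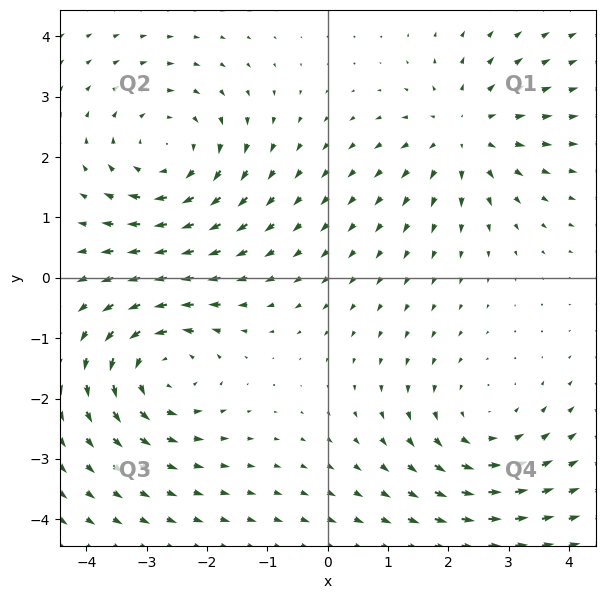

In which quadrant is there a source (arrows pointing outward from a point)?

The source sits at approximately (2.3, 2.4), which lies in quadrant Q1. The divergence there is about +3, positive as expected for a source.

Q1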